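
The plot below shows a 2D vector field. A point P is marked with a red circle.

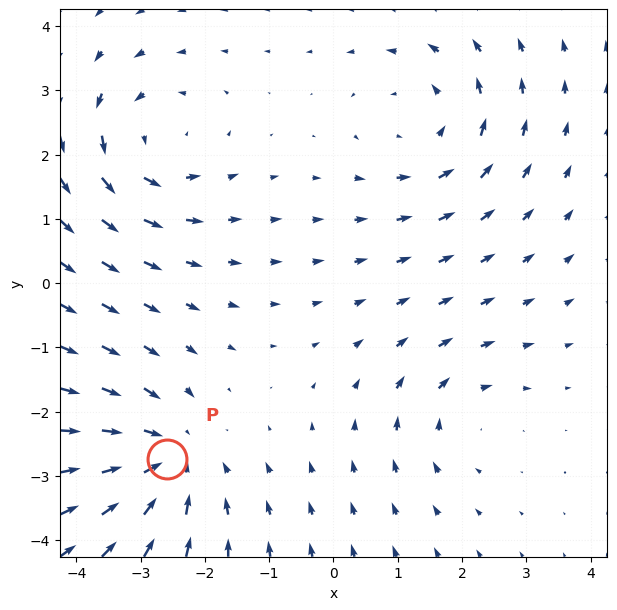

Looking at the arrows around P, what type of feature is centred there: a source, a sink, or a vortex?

sink

At P (-2.6, -2.7) the arrows converge inward. Divergence about -4, curl ≈0 — negative divergence with near-zero curl is a sink.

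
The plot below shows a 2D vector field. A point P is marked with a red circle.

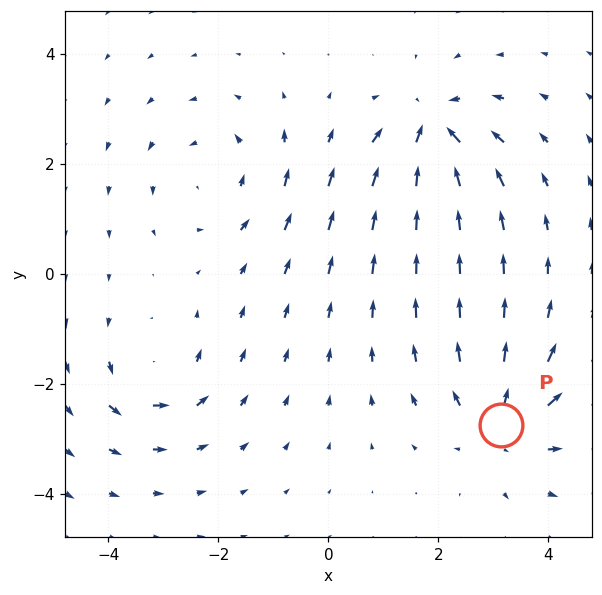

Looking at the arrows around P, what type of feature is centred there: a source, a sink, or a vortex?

source

At P (3.1, -2.7) the arrows spread outward. Divergence about +6, curl ≈0 — positive divergence with near-zero curl is a source.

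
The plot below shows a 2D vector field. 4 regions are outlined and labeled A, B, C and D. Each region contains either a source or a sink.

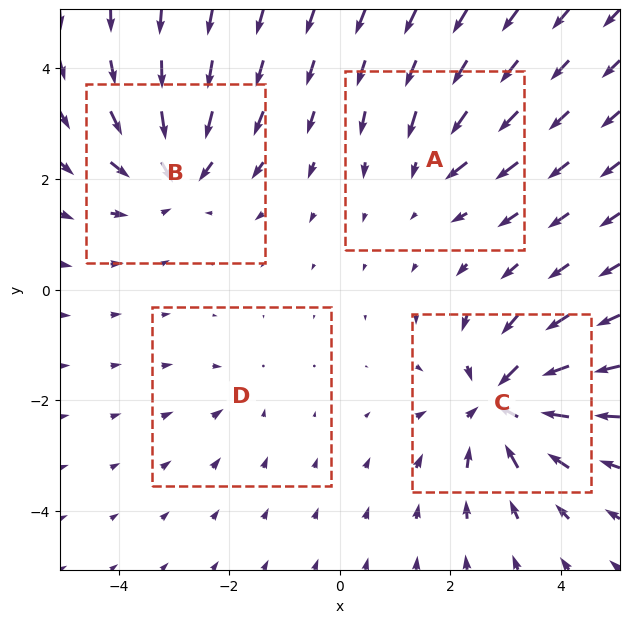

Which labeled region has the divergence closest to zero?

Divergence at each region's feature centre — A: about -3, B: about -6, C: about -7, D: about -2. Region D is closest to zero.

D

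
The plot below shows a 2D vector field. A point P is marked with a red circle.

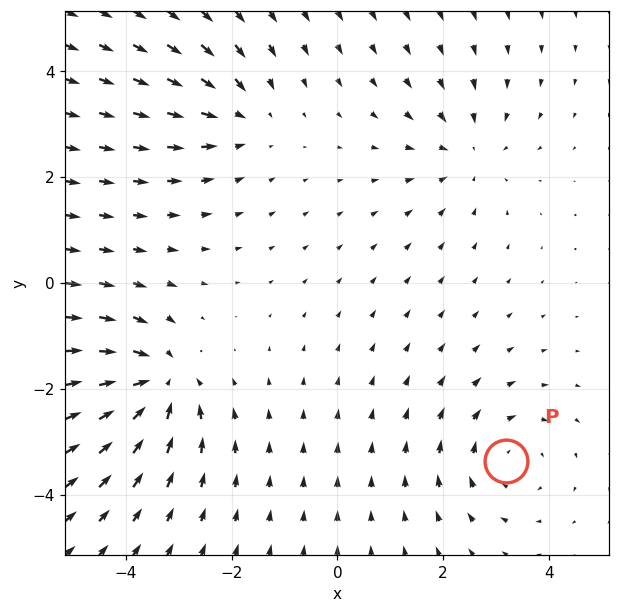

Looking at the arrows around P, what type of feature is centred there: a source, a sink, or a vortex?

vortex

At P (3.2, -3.4) the arrows circulate clockwise. Divergence ≈0, curl about -3 — near-zero divergence with nonzero curl is a vortex.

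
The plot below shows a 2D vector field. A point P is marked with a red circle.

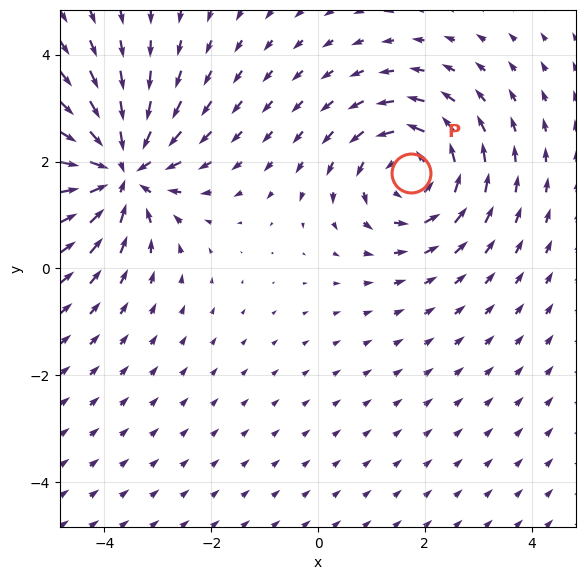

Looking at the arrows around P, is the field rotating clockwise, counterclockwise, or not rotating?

counterclockwise

Near P at (1.7, 1.8) the arrows circulate counterclockwise. The curl (z-component) there is about +4; positive curl means counterclockwise rotation.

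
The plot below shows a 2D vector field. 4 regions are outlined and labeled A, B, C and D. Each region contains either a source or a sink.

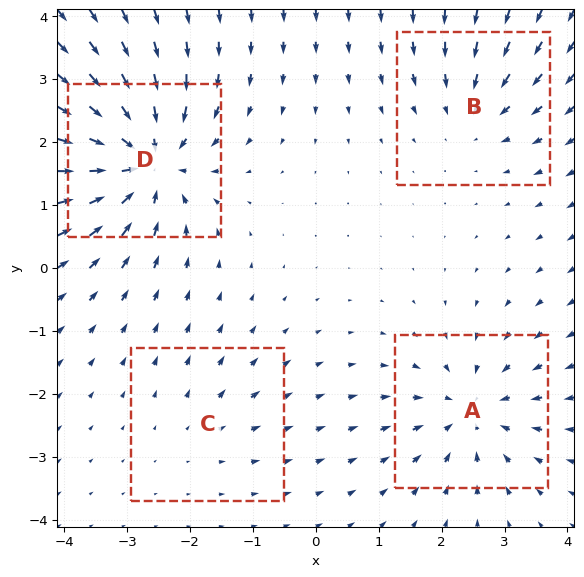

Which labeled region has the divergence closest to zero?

Divergence at each region's feature centre — A: about -5, B: about -4, C: about +2, D: about -8. Region C is closest to zero.

C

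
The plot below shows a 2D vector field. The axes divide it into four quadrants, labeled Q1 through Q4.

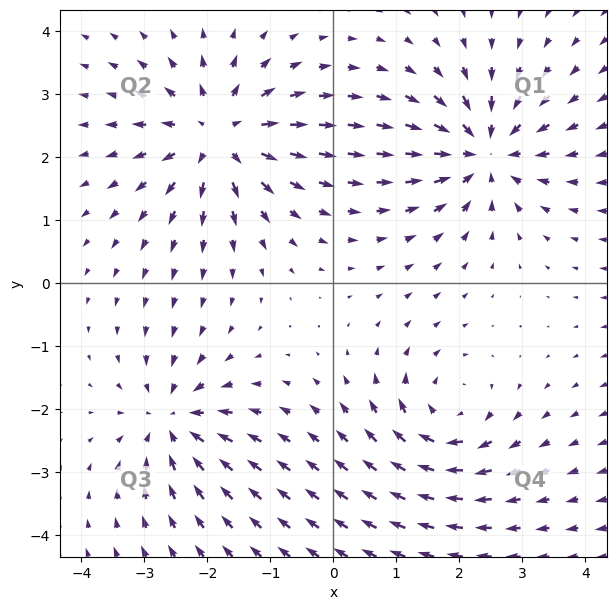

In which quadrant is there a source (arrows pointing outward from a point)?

The source sits at approximately (-1.8, 2.3), which lies in quadrant Q2. The divergence there is about +5, positive as expected for a source.

Q2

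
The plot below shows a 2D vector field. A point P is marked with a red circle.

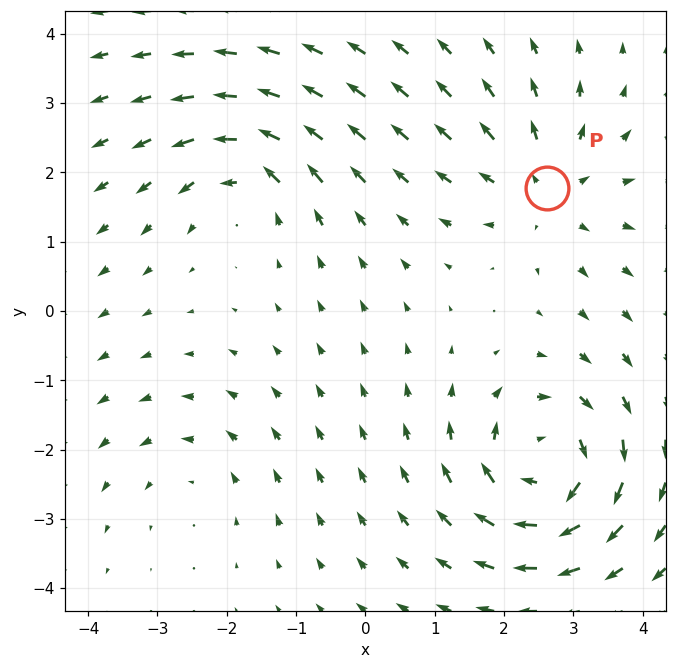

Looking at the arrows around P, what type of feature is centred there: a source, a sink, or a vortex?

At P (2.6, 1.8) the arrows spread outward. Divergence about +4, curl ≈0 — positive divergence with near-zero curl is a source.

source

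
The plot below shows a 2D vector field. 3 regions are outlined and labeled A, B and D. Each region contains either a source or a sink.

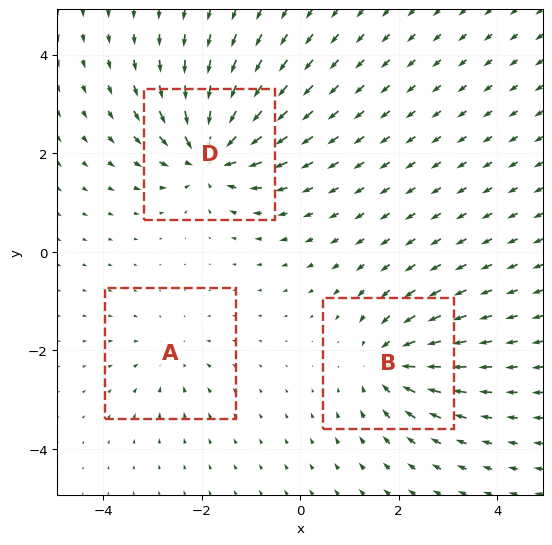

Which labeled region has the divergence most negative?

D

Divergence at each region's feature centre — A: about -2, B: about -4, D: about -6. Region D is most negative.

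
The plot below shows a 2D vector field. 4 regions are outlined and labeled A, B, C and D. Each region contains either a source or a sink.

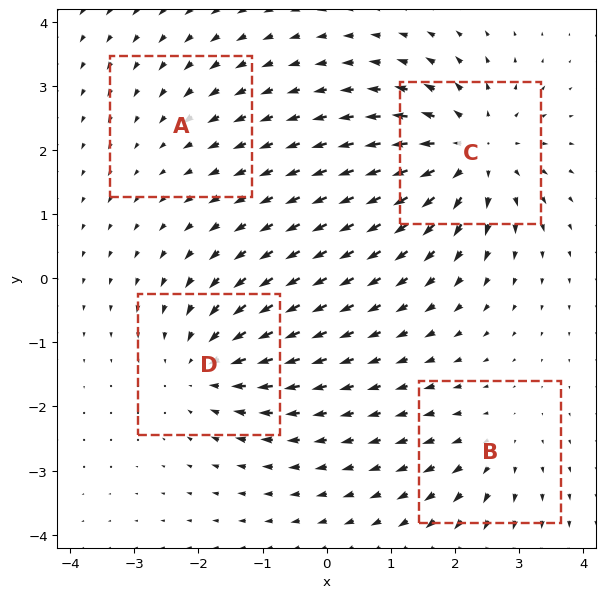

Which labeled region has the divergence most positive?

Divergence at each region's feature centre — A: about -2, B: about +3, C: about +7, D: about -5. Region C is most positive.

C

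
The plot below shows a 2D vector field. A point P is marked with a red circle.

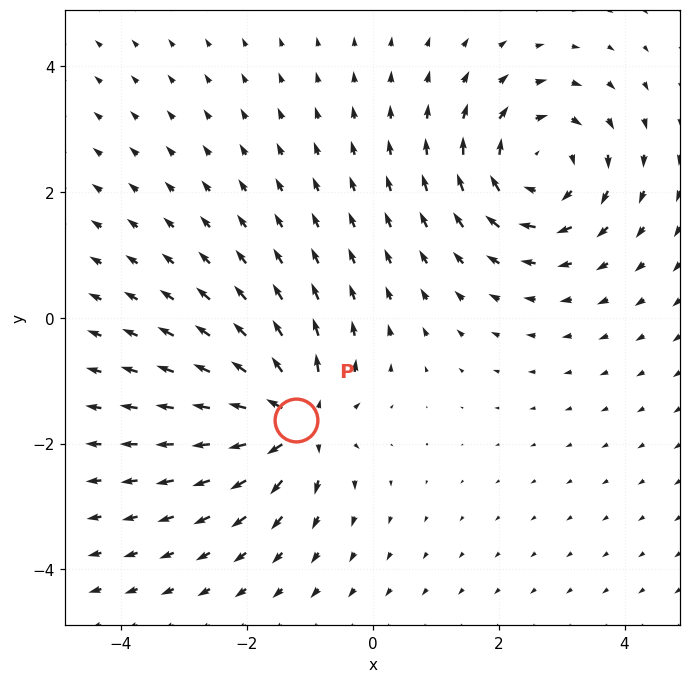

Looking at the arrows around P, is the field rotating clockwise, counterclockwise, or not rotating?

not rotating

Near P at (-1.2, -1.6) the arrows show no circulation. The curl there is ≈0.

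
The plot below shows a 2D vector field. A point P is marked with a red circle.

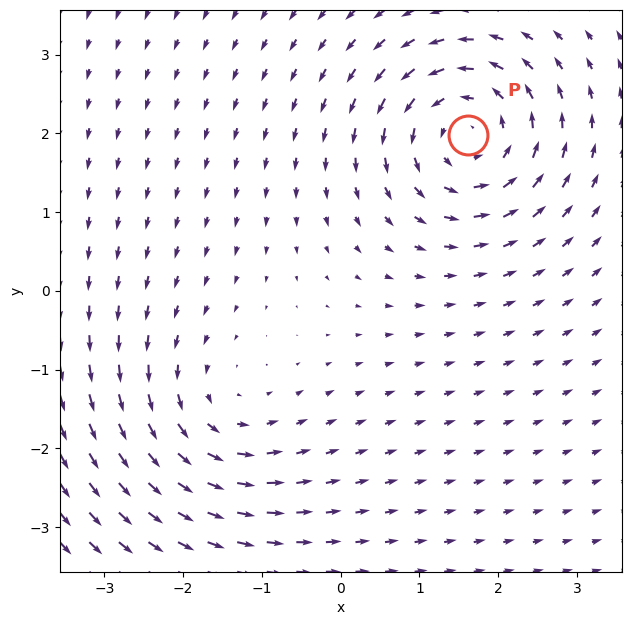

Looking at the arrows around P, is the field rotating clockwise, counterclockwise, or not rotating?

Near P at (1.6, 2.0) the arrows circulate counterclockwise. The curl (z-component) there is about +5; positive curl means counterclockwise rotation.

counterclockwise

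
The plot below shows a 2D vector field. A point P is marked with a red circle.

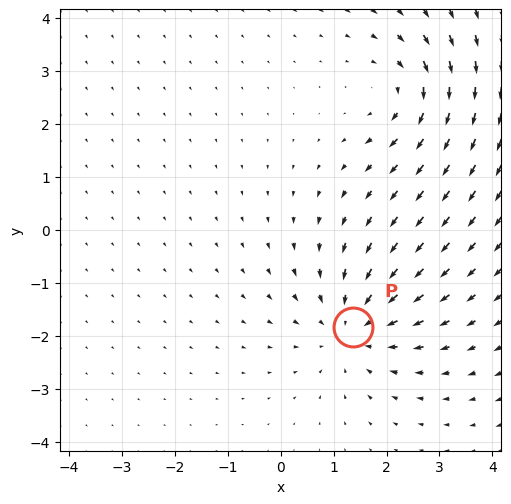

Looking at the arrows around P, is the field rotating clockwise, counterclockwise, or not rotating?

Near P at (1.4, -1.8) the arrows show no circulation. The curl there is ≈0.

not rotating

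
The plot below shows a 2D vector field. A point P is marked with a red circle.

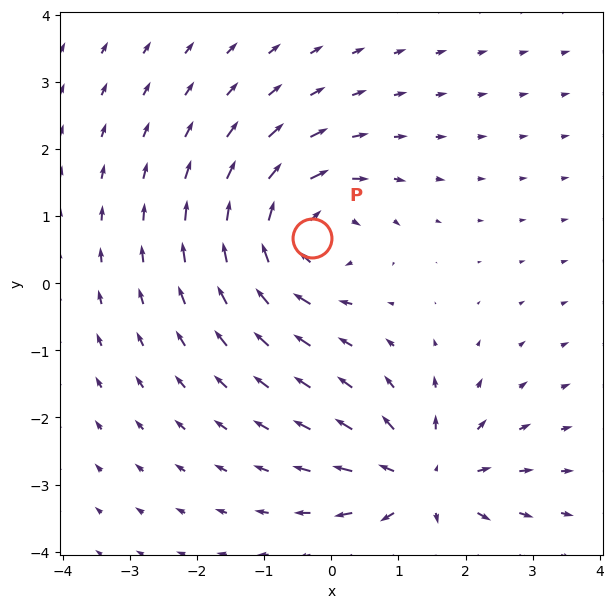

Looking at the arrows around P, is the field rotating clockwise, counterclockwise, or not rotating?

Near P at (-0.3, 0.7) the arrows circulate clockwise. The curl (z-component) there is about -6; negative curl means clockwise rotation.

clockwise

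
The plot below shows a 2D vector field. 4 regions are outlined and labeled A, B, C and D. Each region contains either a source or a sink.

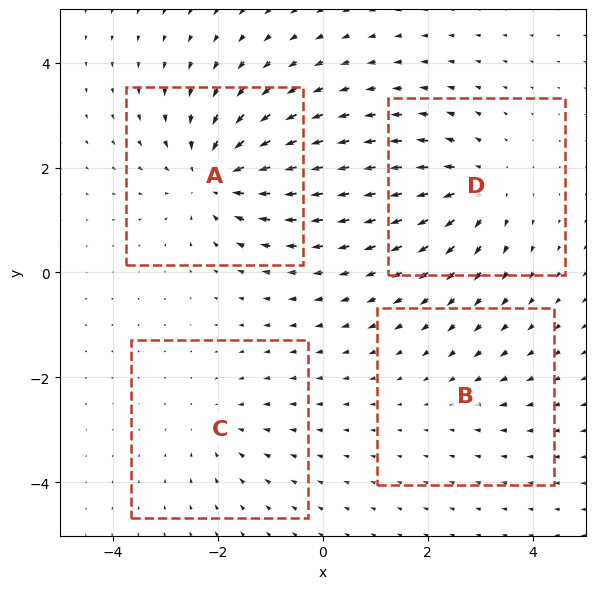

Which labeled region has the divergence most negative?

A

Divergence at each region's feature centre — A: about -6, B: about -2, C: about -3, D: about +4. Region A is most negative.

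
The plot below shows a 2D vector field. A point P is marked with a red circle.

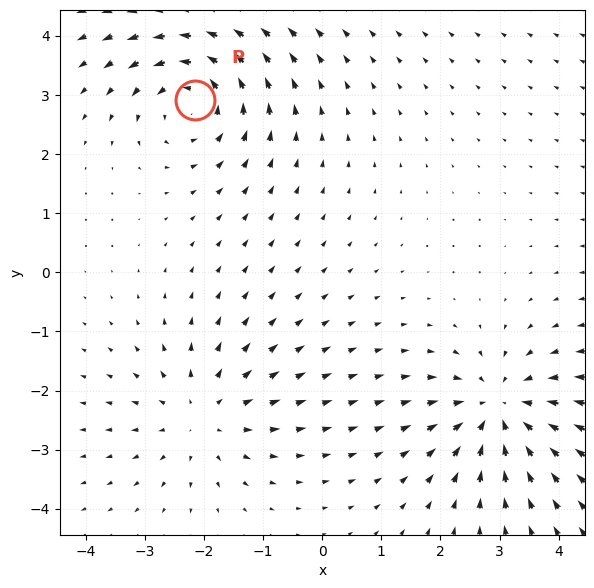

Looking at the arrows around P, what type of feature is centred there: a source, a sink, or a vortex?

vortex

At P (-2.2, 2.9) the arrows circulate counterclockwise. Divergence ≈0, curl about +5 — near-zero divergence with nonzero curl is a vortex.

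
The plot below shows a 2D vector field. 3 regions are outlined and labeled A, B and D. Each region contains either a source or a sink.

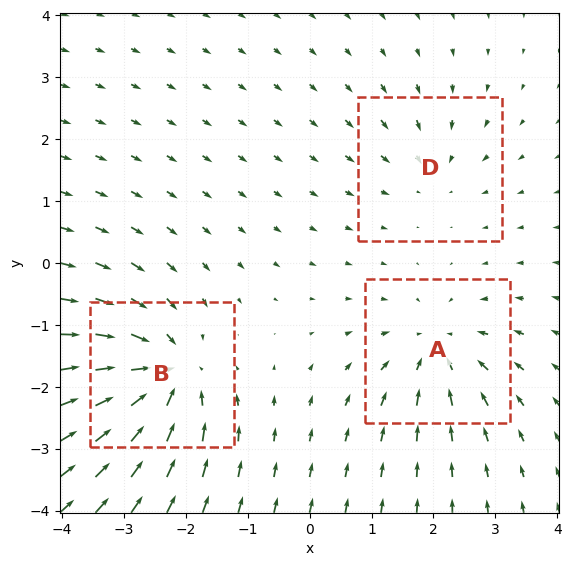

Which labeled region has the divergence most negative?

Divergence at each region's feature centre — A: about -4, B: about -6, D: about -2. Region B is most negative.

B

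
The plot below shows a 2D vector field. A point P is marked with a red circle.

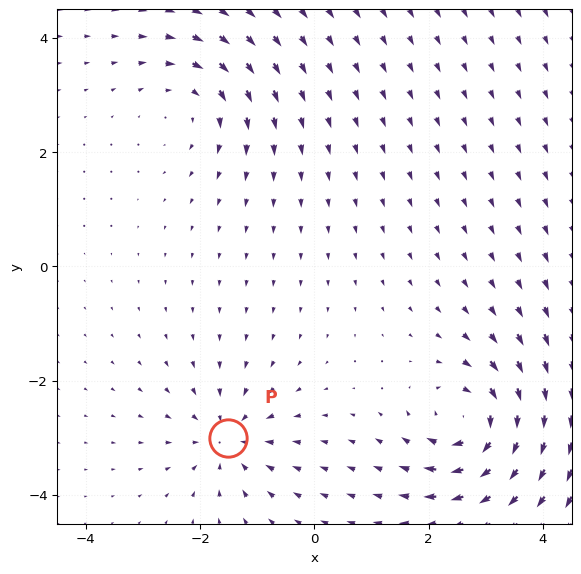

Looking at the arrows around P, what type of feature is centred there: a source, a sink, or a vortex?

sink

At P (-1.5, -3.0) the arrows converge inward. Divergence about -4, curl ≈0 — negative divergence with near-zero curl is a sink.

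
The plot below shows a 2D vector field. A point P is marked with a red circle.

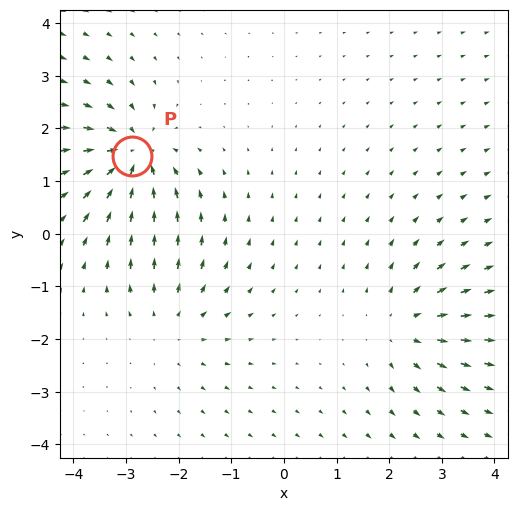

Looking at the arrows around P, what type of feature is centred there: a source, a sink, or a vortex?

sink

At P (-2.9, 1.5) the arrows converge inward. Divergence about -5, curl ≈0 — negative divergence with near-zero curl is a sink.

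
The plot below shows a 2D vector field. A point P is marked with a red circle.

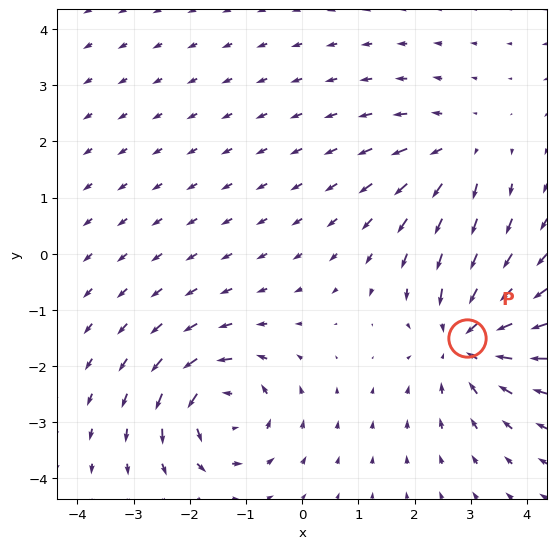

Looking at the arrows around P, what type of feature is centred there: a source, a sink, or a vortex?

sink

At P (2.9, -1.5) the arrows converge inward. Divergence about -4, curl ≈0 — negative divergence with near-zero curl is a sink.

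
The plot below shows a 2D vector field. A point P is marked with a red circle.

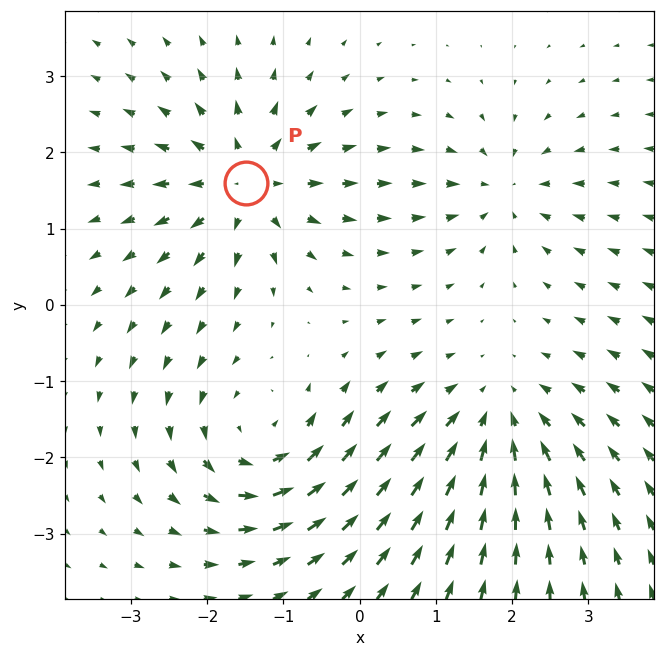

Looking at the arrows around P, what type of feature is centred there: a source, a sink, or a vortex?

source

At P (-1.5, 1.6) the arrows spread outward. Divergence about +6, curl ≈0 — positive divergence with near-zero curl is a source.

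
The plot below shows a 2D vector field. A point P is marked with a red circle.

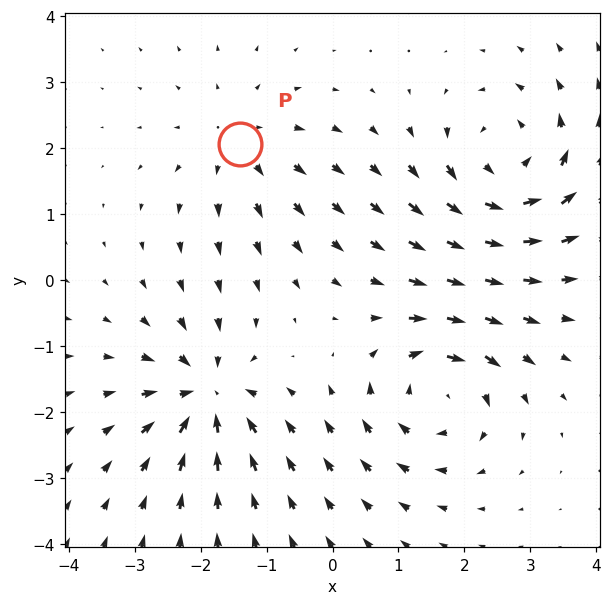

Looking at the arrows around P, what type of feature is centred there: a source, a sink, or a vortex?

source

At P (-1.4, 2.1) the arrows spread outward. Divergence about +3, curl ≈0 — positive divergence with near-zero curl is a source.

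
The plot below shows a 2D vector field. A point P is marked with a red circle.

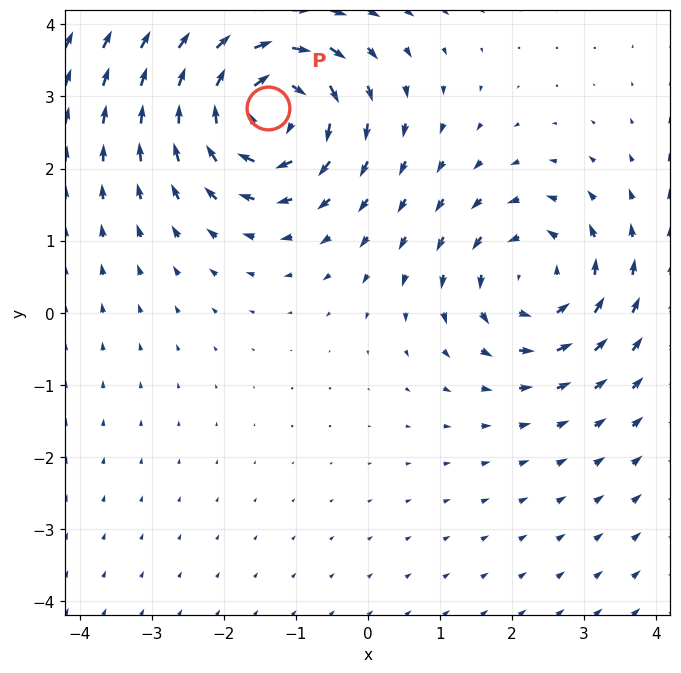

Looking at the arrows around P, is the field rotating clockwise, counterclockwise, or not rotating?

clockwise

Near P at (-1.4, 2.8) the arrows circulate clockwise. The curl (z-component) there is about -6; negative curl means clockwise rotation.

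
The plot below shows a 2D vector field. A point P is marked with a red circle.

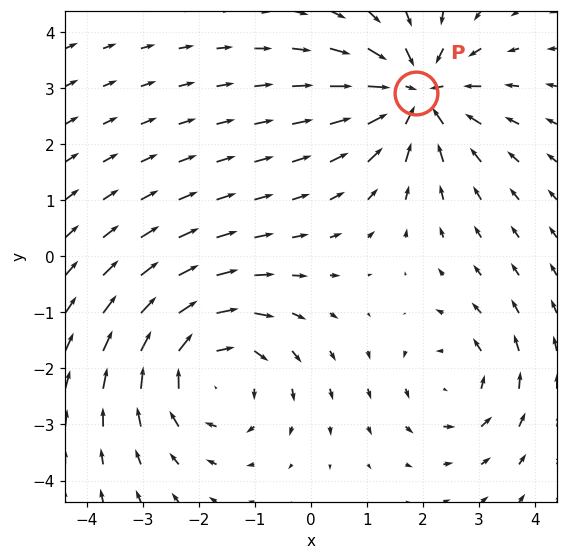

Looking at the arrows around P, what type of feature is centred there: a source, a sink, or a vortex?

sink

At P (1.9, 2.9) the arrows converge inward. Divergence about -5, curl ≈0 — negative divergence with near-zero curl is a sink.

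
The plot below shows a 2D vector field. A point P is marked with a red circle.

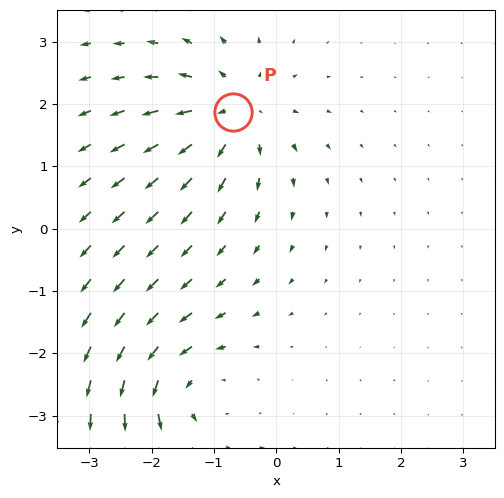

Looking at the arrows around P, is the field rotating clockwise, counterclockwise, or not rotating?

not rotating

Near P at (-0.7, 1.9) the arrows show no circulation. The curl there is ≈0.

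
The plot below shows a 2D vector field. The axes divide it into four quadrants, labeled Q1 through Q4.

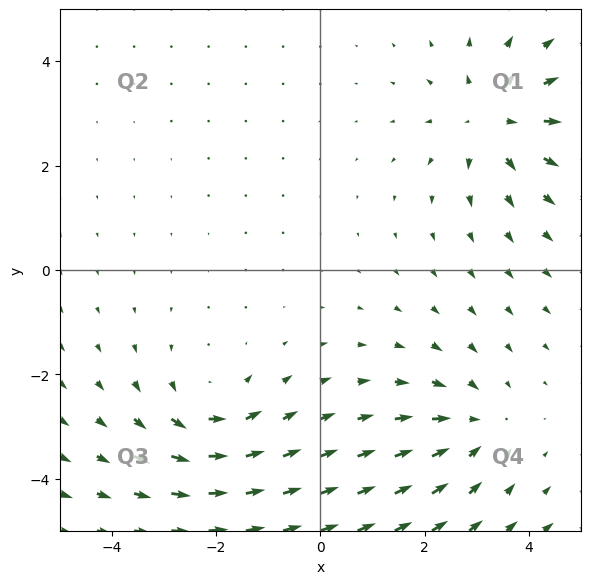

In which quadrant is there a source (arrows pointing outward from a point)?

The source sits at approximately (3.3, 2.9), which lies in quadrant Q1. The divergence there is about +4, positive as expected for a source.

Q1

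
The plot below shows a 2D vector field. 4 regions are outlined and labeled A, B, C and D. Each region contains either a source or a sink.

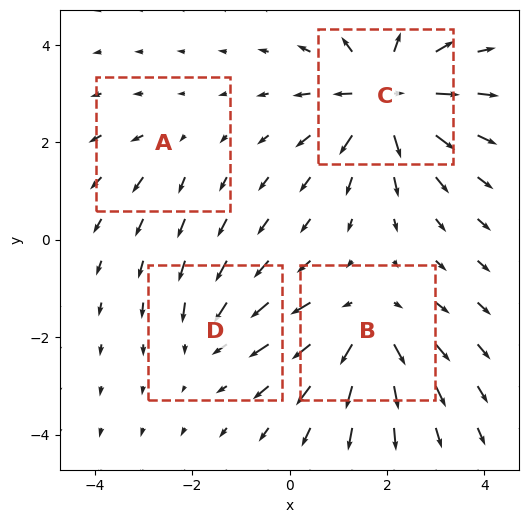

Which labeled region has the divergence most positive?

C

Divergence at each region's feature centre — A: about +2, B: about +6, C: about +8, D: about -4. Region C is most positive.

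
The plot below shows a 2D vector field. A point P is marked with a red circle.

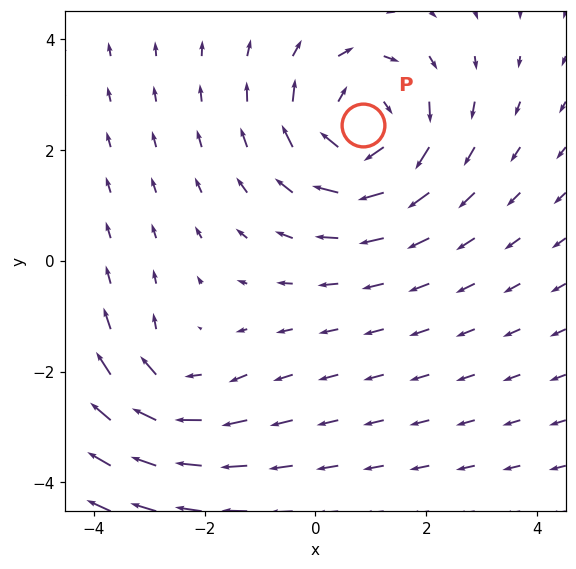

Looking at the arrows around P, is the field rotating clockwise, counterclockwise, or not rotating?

clockwise

Near P at (0.9, 2.4) the arrows circulate clockwise. The curl (z-component) there is about -4; negative curl means clockwise rotation.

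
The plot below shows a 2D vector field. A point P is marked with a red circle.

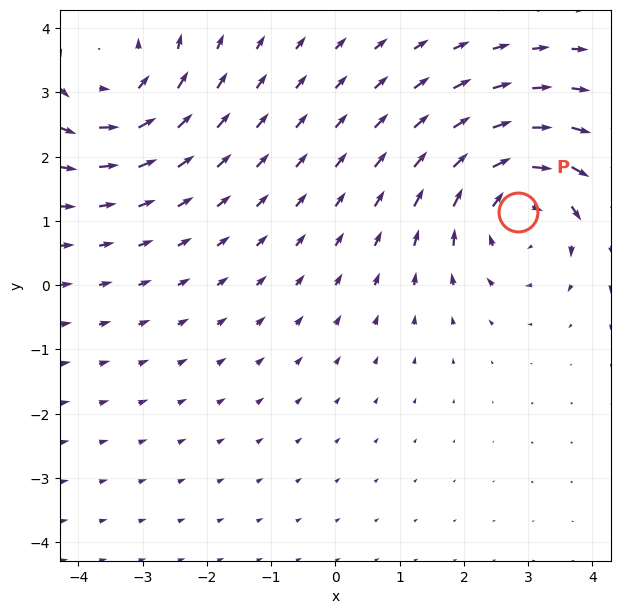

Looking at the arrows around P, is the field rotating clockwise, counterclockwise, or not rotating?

clockwise

Near P at (2.8, 1.1) the arrows circulate clockwise. The curl (z-component) there is about -5; negative curl means clockwise rotation.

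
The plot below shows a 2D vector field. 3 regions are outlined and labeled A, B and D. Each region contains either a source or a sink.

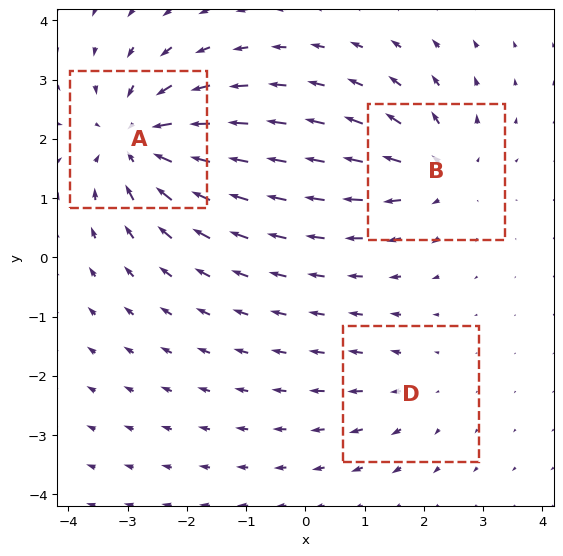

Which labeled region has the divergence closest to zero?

Divergence at each region's feature centre — A: about -5, B: about +3, D: about +2. Region D is closest to zero.

D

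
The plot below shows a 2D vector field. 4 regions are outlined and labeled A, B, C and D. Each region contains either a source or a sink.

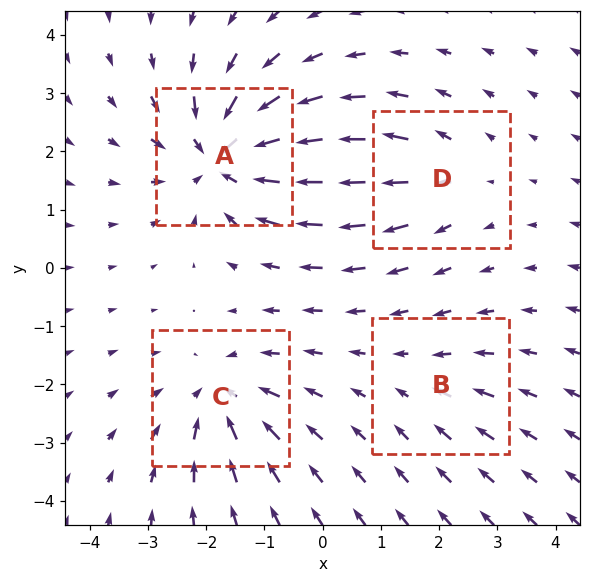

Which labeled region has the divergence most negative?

Divergence at each region's feature centre — A: about -7, B: about -2, C: about -5, D: about +3. Region A is most negative.

A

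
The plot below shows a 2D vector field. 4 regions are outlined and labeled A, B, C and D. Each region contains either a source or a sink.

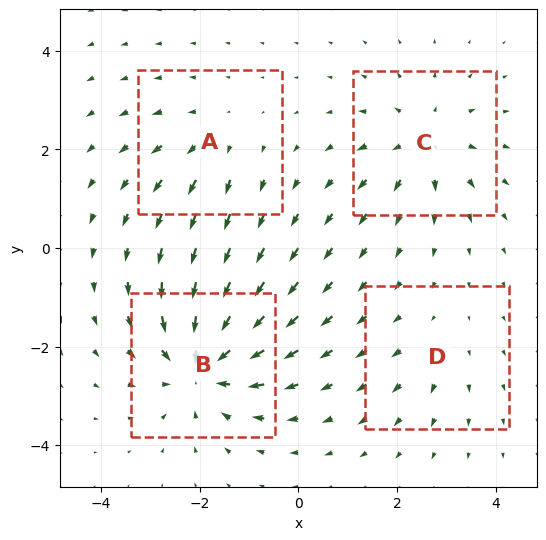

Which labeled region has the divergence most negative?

Divergence at each region's feature centre — A: about +3, B: about -6, C: about +4, D: about +2. Region B is most negative.

B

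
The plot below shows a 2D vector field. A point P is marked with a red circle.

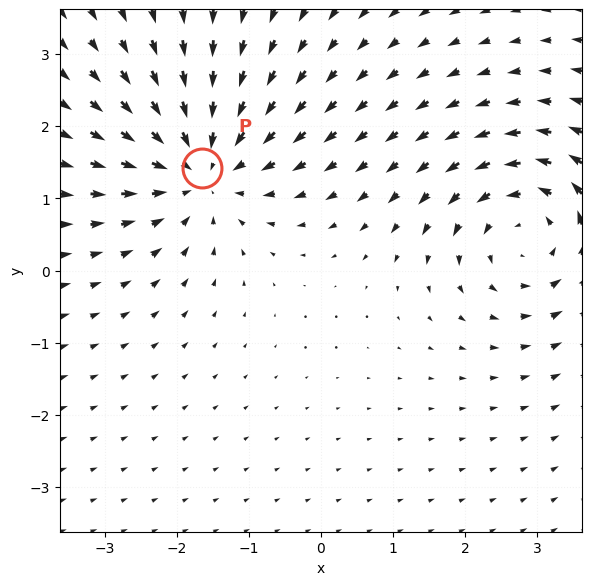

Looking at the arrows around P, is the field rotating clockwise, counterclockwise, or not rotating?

not rotating

Near P at (-1.6, 1.4) the arrows show no circulation. The curl there is ≈0.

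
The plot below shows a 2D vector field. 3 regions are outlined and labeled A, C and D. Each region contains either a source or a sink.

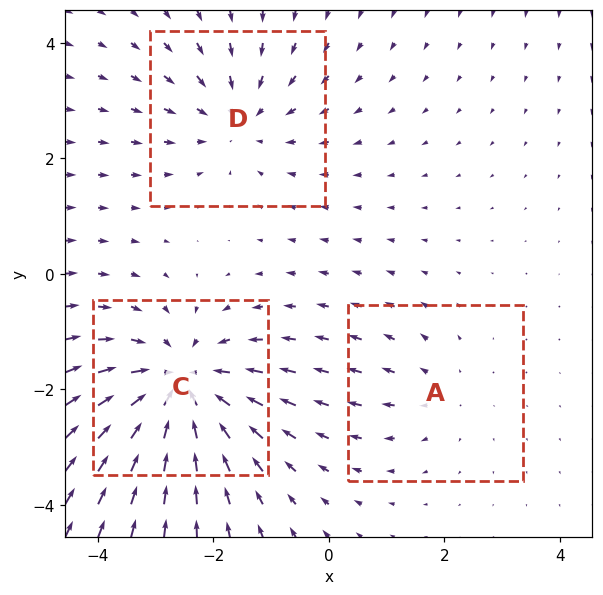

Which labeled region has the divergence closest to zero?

Divergence at each region's feature centre — A: about +2, C: about -4, D: about -3. Region A is closest to zero.

A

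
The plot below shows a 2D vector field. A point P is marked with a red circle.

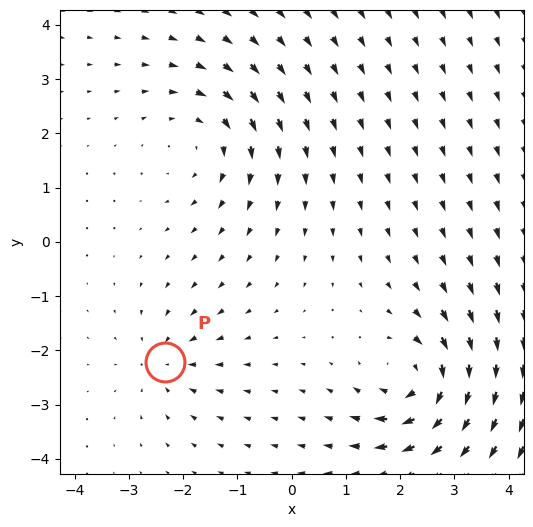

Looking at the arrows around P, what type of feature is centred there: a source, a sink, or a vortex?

At P (-2.3, -2.2) the arrows converge inward. Divergence about -3, curl ≈0 — negative divergence with near-zero curl is a sink.

sink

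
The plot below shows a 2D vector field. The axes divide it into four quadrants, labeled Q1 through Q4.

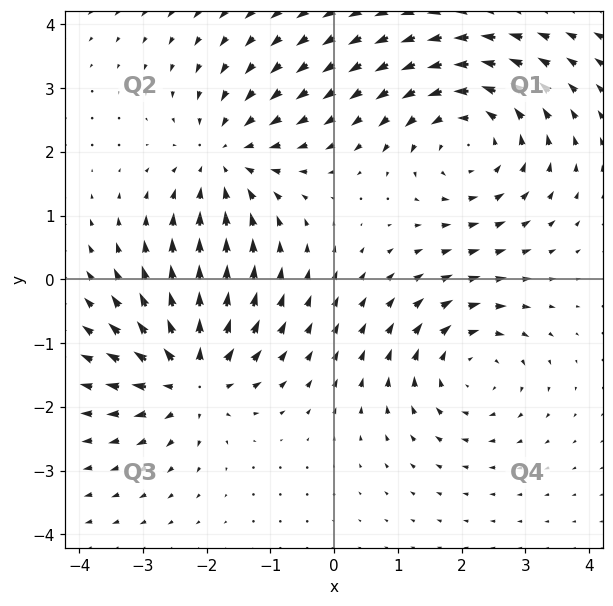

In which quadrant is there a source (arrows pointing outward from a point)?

The source sits at approximately (-2.2, -1.5), which lies in quadrant Q3. The divergence there is about +5, positive as expected for a source.

Q3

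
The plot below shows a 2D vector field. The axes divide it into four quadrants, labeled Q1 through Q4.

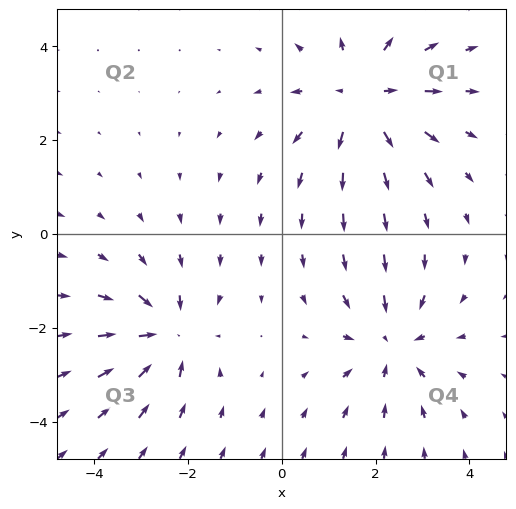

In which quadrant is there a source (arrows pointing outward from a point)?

Q1

The source sits at approximately (1.7, 2.9), which lies in quadrant Q1. The divergence there is about +4, positive as expected for a source.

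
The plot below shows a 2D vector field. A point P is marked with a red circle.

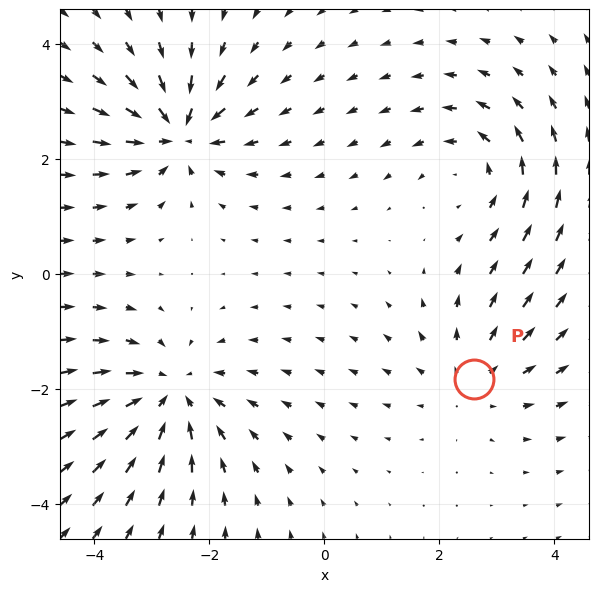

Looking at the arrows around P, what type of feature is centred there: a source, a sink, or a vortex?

At P (2.6, -1.8) the arrows spread outward. Divergence about +2, curl ≈0 — positive divergence with near-zero curl is a source.

source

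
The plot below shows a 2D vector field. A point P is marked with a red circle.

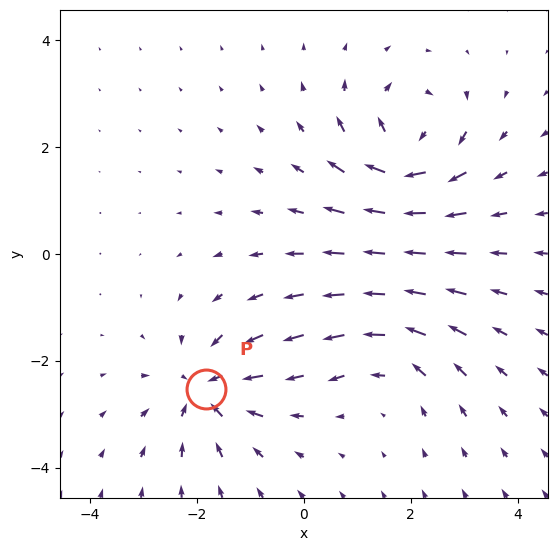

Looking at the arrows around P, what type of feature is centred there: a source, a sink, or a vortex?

sink

At P (-1.8, -2.5) the arrows converge inward. Divergence about -5, curl ≈0 — negative divergence with near-zero curl is a sink.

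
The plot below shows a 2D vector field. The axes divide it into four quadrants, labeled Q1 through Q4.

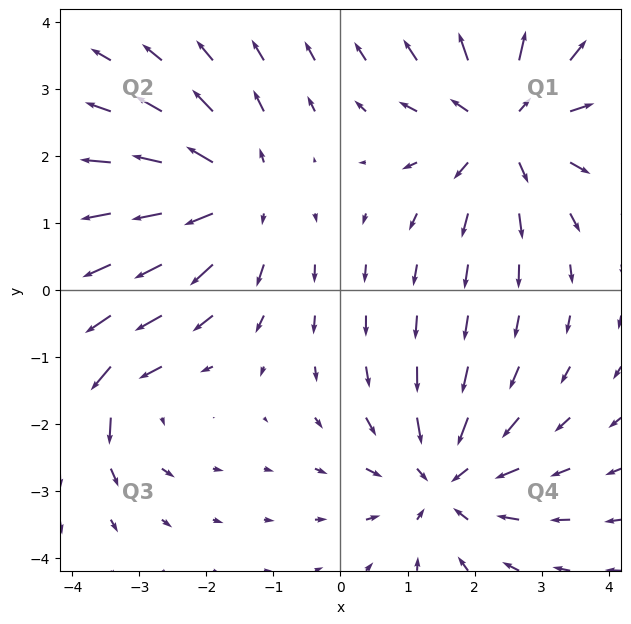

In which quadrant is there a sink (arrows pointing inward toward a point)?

The sink sits at approximately (1.6, -2.8), which lies in quadrant Q4. The divergence there is about -4, negative as expected for a sink.

Q4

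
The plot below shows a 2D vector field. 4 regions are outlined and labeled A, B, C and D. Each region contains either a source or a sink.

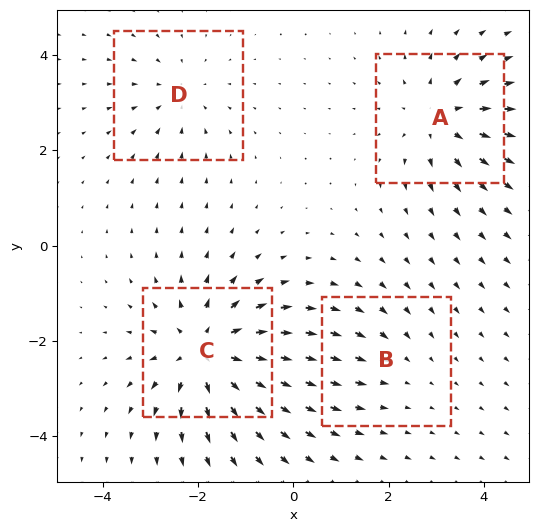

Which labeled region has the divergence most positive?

Divergence at each region's feature centre — A: about +4, B: about -2, C: about +6, D: about -3. Region C is most positive.

C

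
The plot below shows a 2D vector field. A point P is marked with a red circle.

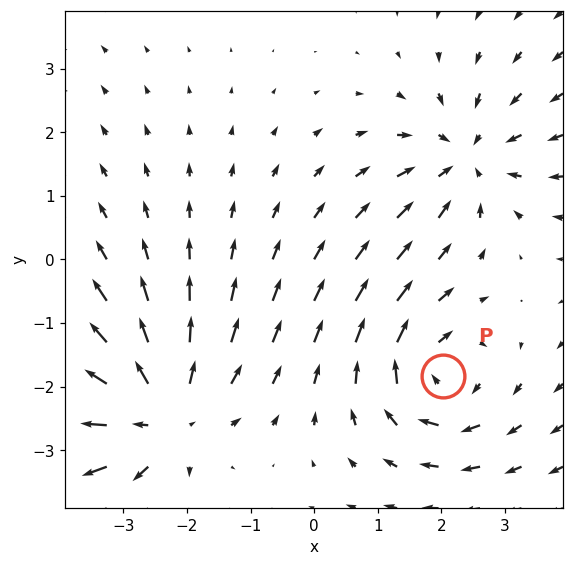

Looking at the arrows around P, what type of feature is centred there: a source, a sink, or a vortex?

At P (2.0, -1.8) the arrows circulate clockwise. Divergence ≈0, curl about -4 — near-zero divergence with nonzero curl is a vortex.

vortex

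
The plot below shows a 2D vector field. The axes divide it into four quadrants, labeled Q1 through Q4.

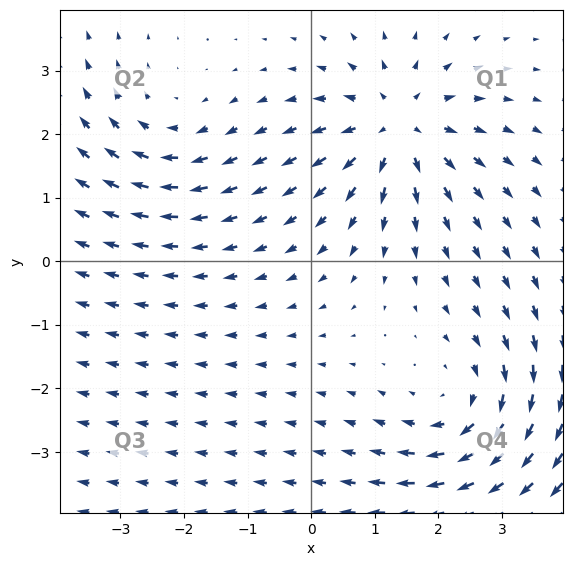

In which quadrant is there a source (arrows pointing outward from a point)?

The source sits at approximately (1.4, 2.1), which lies in quadrant Q1. The divergence there is about +5, positive as expected for a source.

Q1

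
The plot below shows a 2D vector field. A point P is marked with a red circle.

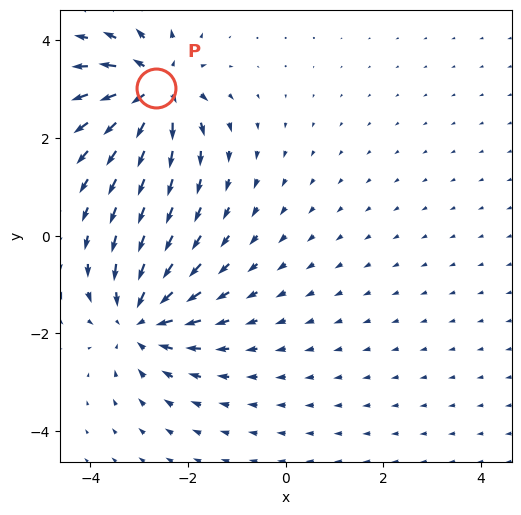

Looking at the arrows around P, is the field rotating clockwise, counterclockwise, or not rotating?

Near P at (-2.7, 3.0) the arrows show no circulation. The curl there is ≈0.

not rotating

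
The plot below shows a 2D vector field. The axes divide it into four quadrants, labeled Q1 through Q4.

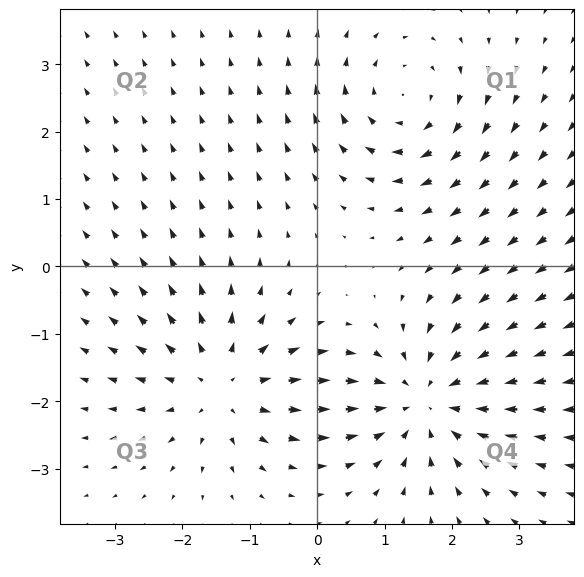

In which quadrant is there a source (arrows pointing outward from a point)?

Q3

The source sits at approximately (-1.4, -1.8), which lies in quadrant Q3. The divergence there is about +4, positive as expected for a source.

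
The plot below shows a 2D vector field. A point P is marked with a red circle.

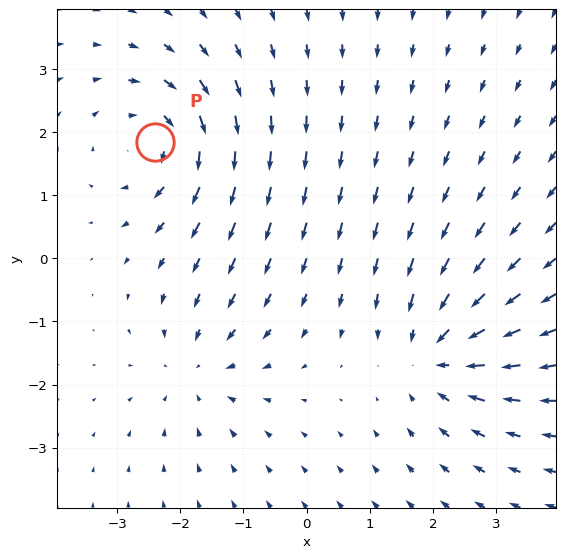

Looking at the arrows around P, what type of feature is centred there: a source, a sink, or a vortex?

At P (-2.4, 1.8) the arrows circulate clockwise. Divergence ≈0, curl about -5 — near-zero divergence with nonzero curl is a vortex.

vortex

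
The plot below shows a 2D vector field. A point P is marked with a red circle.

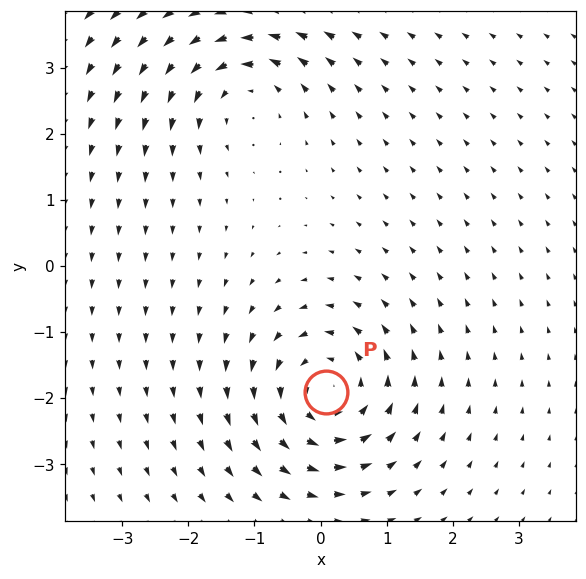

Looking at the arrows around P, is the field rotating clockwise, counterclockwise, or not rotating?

counterclockwise

Near P at (0.1, -1.9) the arrows circulate counterclockwise. The curl (z-component) there is about +4; positive curl means counterclockwise rotation.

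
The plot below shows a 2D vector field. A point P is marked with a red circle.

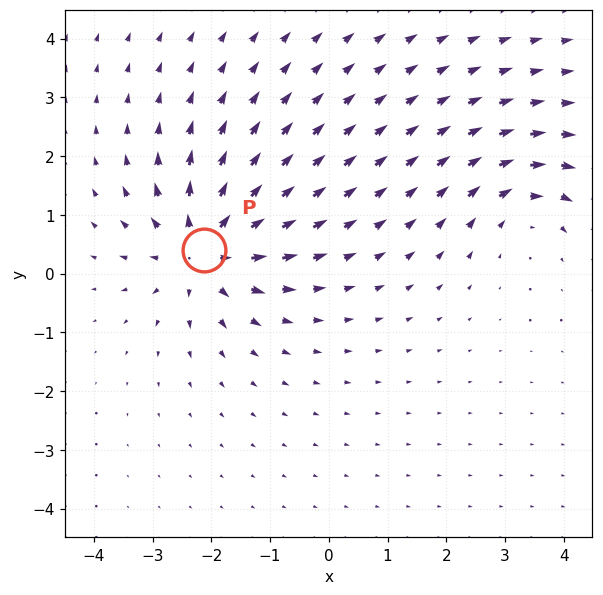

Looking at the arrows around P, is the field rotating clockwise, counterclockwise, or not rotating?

not rotating

Near P at (-2.1, 0.4) the arrows show no circulation. The curl there is ≈0.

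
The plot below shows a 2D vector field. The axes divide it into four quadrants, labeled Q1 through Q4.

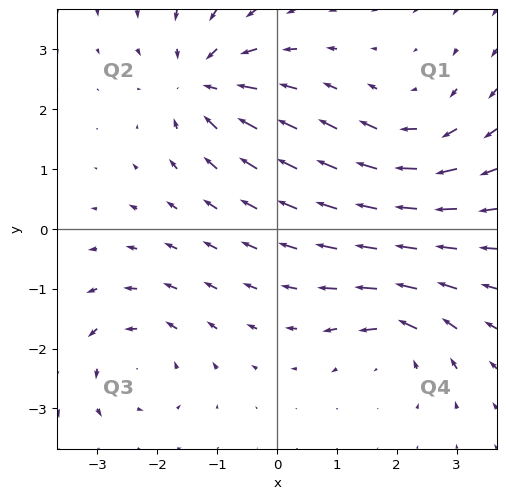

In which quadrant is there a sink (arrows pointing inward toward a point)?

The sink sits at approximately (-1.2, 2.4), which lies in quadrant Q2. The divergence there is about -6, negative as expected for a sink.

Q2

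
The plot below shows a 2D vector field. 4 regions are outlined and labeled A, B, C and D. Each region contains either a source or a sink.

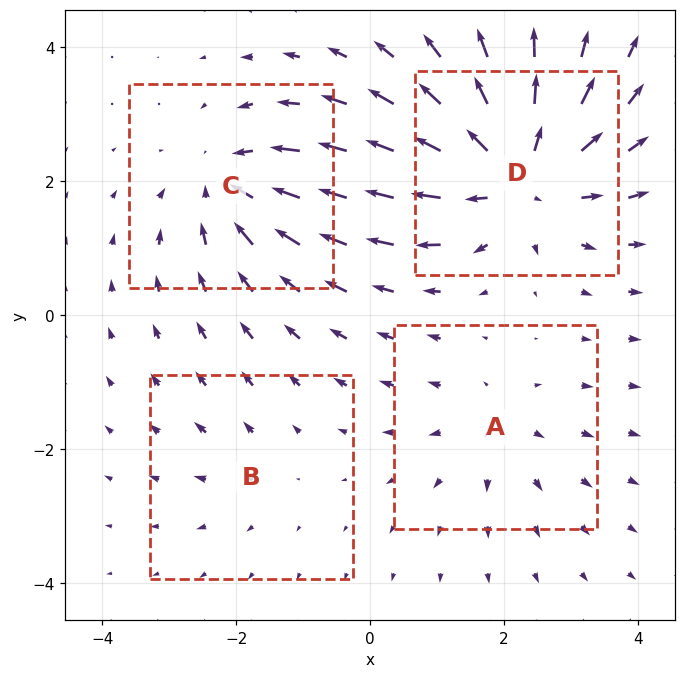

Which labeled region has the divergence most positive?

D

Divergence at each region's feature centre — A: about +3, B: about +2, C: about -4, D: about +7. Region D is most positive.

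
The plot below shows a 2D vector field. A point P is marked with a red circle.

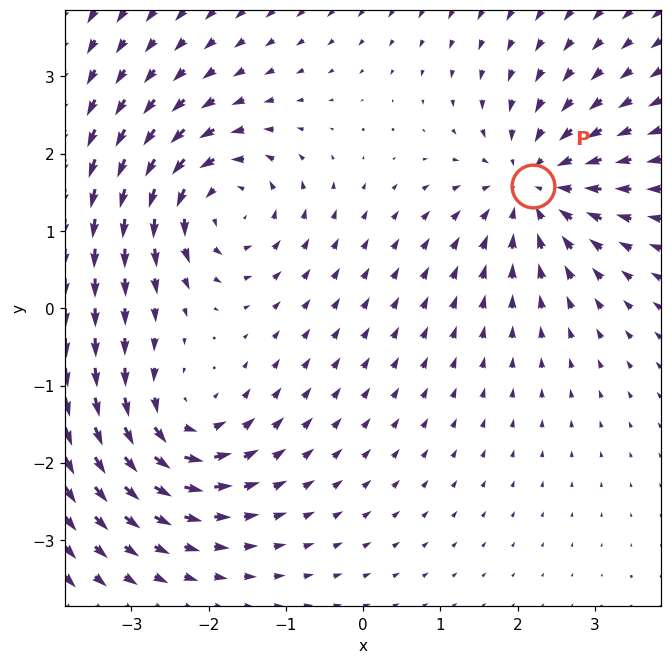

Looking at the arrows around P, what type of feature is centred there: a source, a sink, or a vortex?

At P (2.2, 1.6) the arrows converge inward. Divergence about -4, curl ≈0 — negative divergence with near-zero curl is a sink.

sink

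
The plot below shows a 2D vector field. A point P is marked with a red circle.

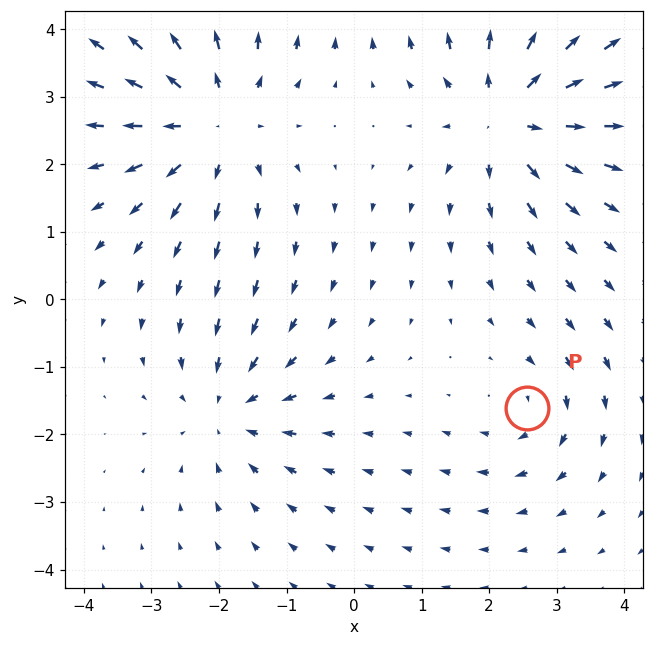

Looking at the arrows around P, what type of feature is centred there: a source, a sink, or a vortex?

vortex

At P (2.6, -1.6) the arrows circulate clockwise. Divergence ≈0, curl about -3 — near-zero divergence with nonzero curl is a vortex.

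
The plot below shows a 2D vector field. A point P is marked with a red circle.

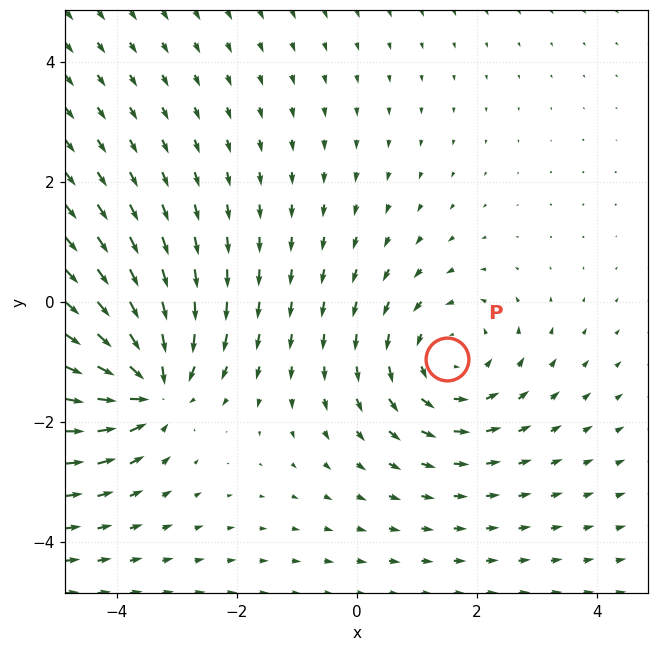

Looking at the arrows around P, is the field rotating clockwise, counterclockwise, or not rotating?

counterclockwise

Near P at (1.5, -1.0) the arrows circulate counterclockwise. The curl (z-component) there is about +3; positive curl means counterclockwise rotation.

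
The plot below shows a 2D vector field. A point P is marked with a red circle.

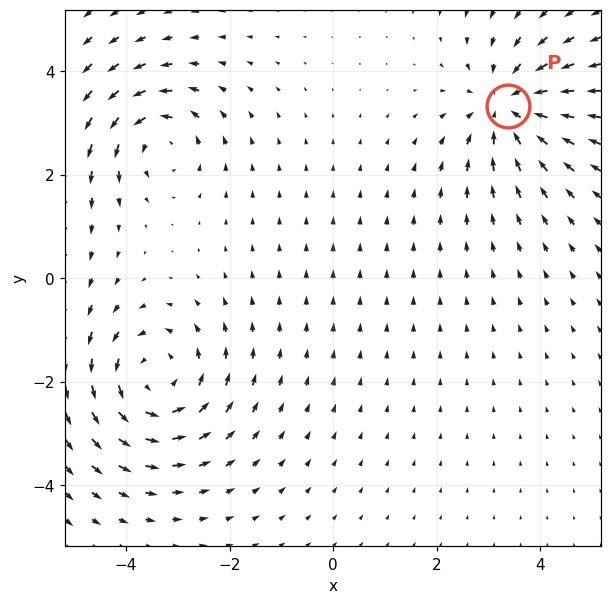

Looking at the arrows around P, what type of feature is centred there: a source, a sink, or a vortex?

At P (3.4, 3.3) the arrows converge inward. Divergence about -4, curl ≈0 — negative divergence with near-zero curl is a sink.

sink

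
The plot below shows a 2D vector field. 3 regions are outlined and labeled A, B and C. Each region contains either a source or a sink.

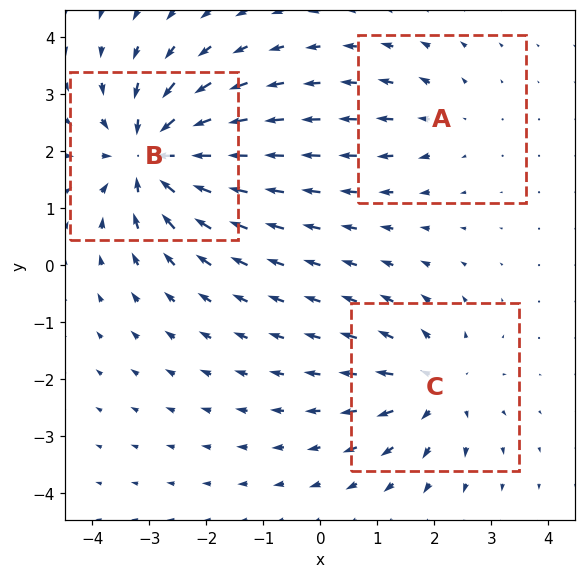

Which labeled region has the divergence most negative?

B

Divergence at each region's feature centre — A: about +2, B: about -5, C: about +3. Region B is most negative.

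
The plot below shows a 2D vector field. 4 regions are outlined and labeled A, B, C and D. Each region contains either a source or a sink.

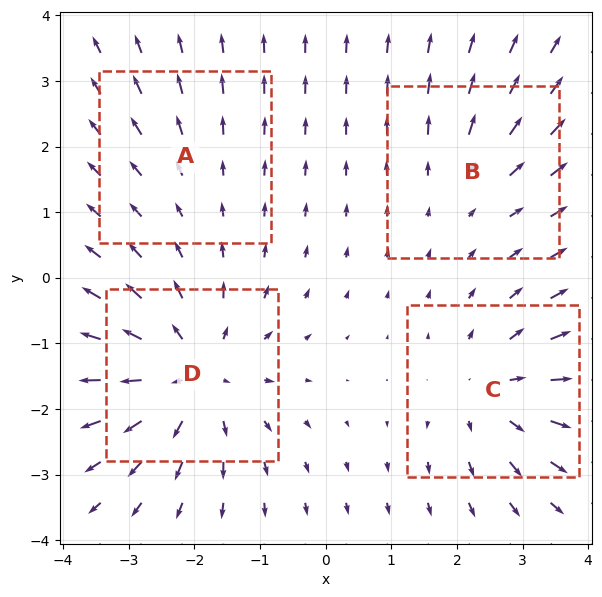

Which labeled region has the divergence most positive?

Divergence at each region's feature centre — A: about +2, B: about +3, C: about +5, D: about +7. Region D is most positive.

D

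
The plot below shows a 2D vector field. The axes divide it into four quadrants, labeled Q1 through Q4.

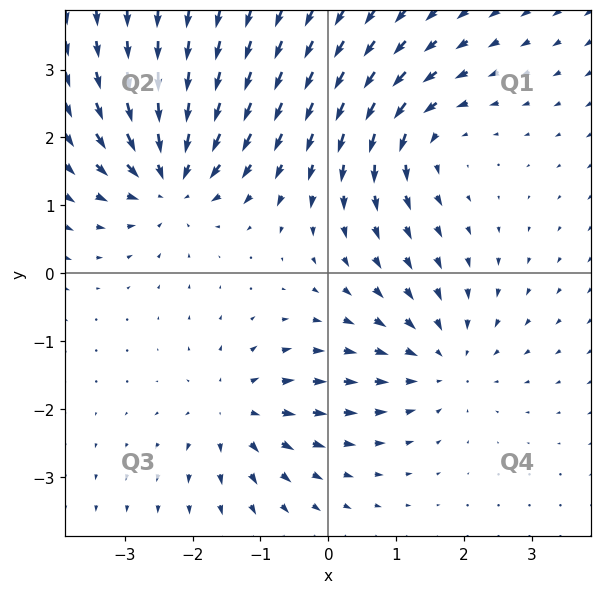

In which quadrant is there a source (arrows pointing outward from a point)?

Q3

The source sits at approximately (-1.4, -2.0), which lies in quadrant Q3. The divergence there is about +3, positive as expected for a source.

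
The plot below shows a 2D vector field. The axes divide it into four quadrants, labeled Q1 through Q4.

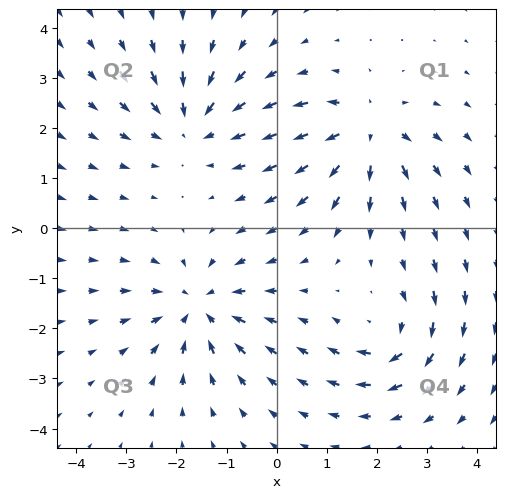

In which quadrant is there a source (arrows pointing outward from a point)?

The source sits at approximately (1.8, 1.9), which lies in quadrant Q1. The divergence there is about +6, positive as expected for a source.

Q1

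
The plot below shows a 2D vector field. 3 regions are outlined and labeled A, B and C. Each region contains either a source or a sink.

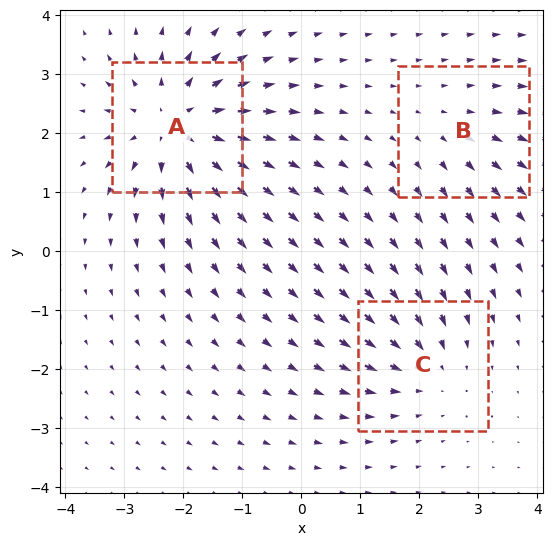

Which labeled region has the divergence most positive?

Divergence at each region's feature centre — A: about +5, B: about +2, C: about -3. Region A is most positive.

A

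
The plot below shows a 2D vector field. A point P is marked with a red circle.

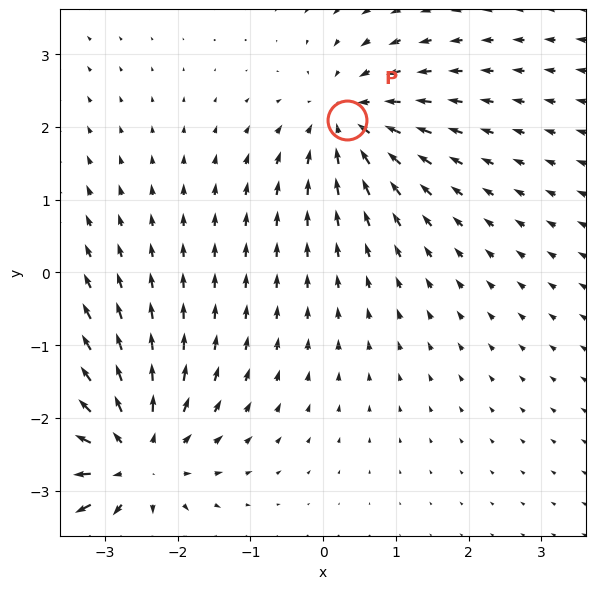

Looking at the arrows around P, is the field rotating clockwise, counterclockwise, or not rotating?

Near P at (0.3, 2.1) the arrows show no circulation. The curl there is ≈0.

not rotating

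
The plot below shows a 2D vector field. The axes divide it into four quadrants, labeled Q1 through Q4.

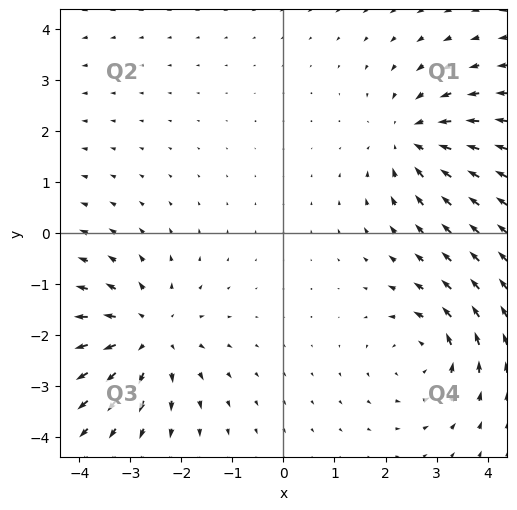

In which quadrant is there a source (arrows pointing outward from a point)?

The source sits at approximately (-2.7, -2.0), which lies in quadrant Q3. The divergence there is about +4, positive as expected for a source.

Q3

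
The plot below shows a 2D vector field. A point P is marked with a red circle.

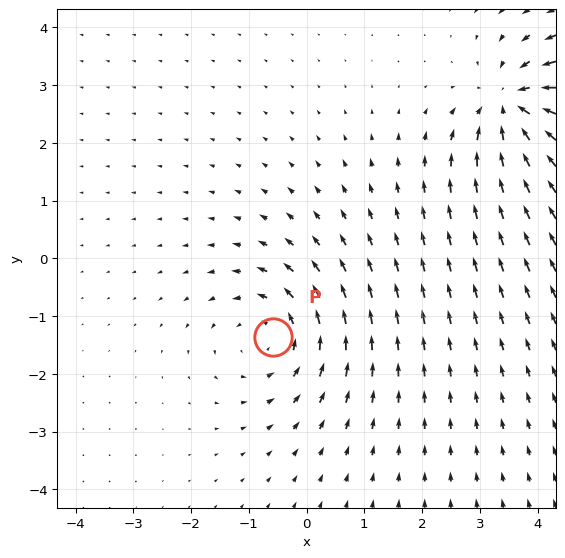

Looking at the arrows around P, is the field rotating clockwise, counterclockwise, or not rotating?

Near P at (-0.6, -1.4) the arrows circulate counterclockwise. The curl (z-component) there is about +4; positive curl means counterclockwise rotation.

counterclockwise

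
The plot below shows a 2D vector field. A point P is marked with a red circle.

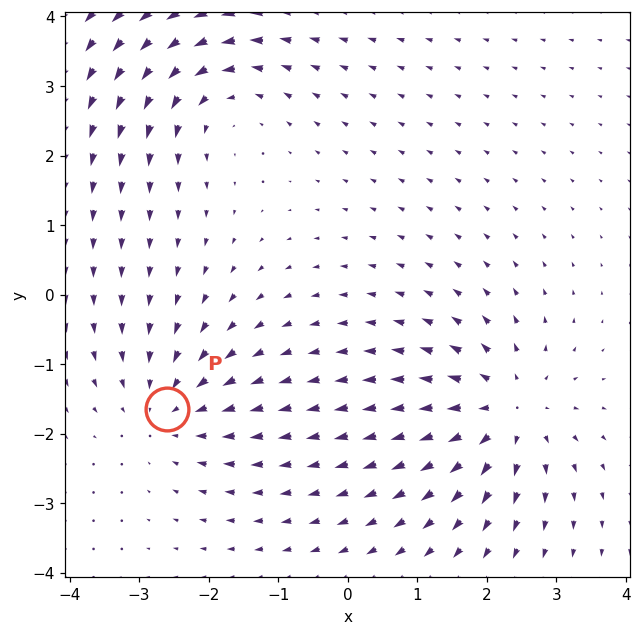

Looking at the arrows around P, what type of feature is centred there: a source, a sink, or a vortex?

sink

At P (-2.6, -1.6) the arrows converge inward. Divergence about -3, curl ≈0 — negative divergence with near-zero curl is a sink.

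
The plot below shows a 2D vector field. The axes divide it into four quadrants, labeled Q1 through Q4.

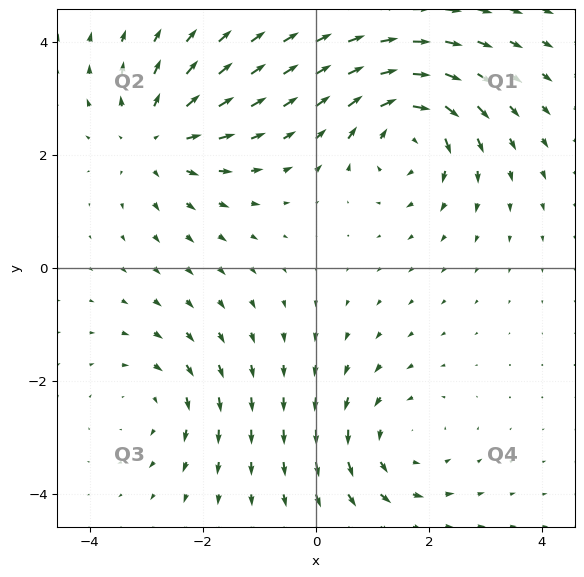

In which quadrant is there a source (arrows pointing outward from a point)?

Q2

The source sits at approximately (-2.8, 2.3), which lies in quadrant Q2. The divergence there is about +4, positive as expected for a source.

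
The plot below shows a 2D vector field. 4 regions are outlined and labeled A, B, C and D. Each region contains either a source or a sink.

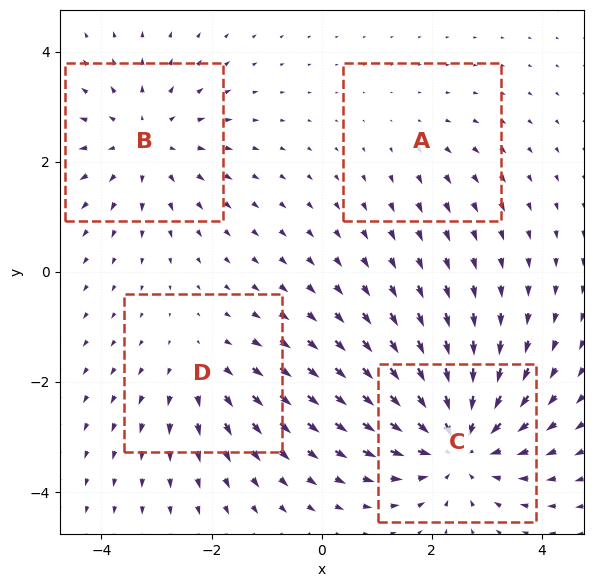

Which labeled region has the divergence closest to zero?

A

Divergence at each region's feature centre — A: about +2, B: about +4, C: about -6, D: about +3. Region A is closest to zero.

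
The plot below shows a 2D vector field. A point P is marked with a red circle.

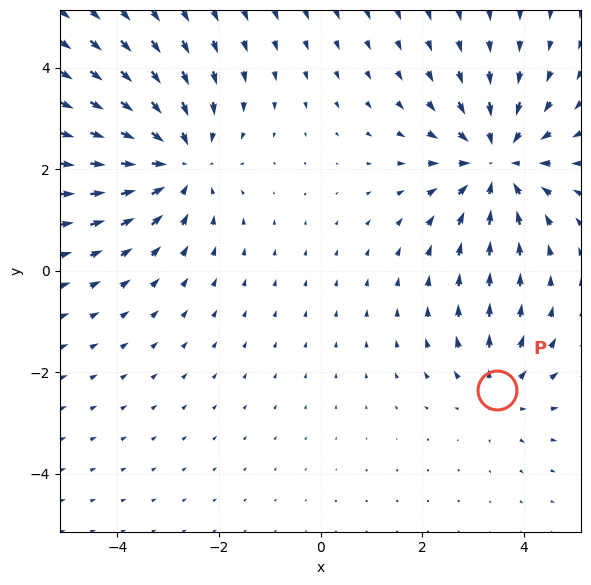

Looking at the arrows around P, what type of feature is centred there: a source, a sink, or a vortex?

source

At P (3.5, -2.4) the arrows spread outward. Divergence about +3, curl ≈0 — positive divergence with near-zero curl is a source.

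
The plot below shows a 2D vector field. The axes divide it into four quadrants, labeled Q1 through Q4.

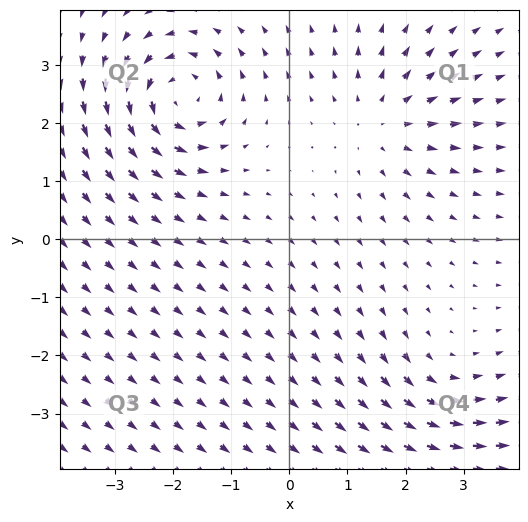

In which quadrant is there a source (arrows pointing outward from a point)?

The source sits at approximately (1.6, 2.0), which lies in quadrant Q1. The divergence there is about +3, positive as expected for a source.

Q1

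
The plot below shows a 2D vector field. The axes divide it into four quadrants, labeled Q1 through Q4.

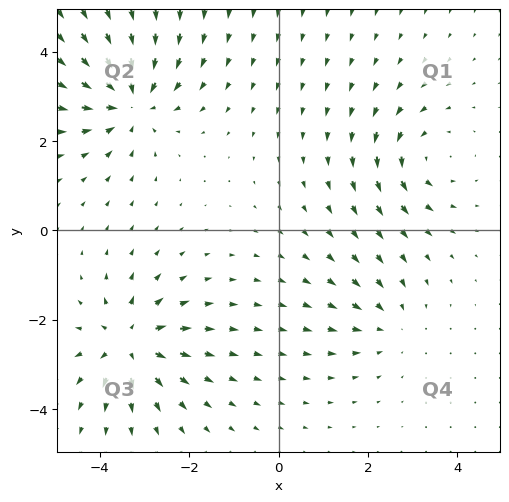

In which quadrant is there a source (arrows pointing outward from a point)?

Q3

The source sits at approximately (-3.3, -2.5), which lies in quadrant Q3. The divergence there is about +5, positive as expected for a source.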